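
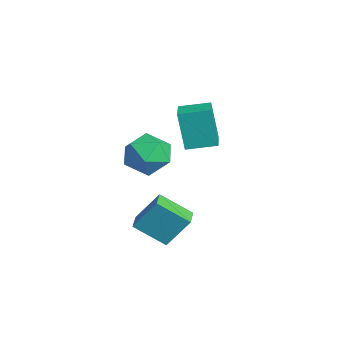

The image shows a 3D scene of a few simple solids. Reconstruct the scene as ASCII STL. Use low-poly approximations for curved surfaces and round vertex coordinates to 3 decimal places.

solid 
facet normal -0.938 0.342 -0.057
outer loop
vertex 1.433 -2.262 -1.792
vertex 1.991 -0.905 -2.834
vertex 1.156 -3.266 -3.247
endloop
endfacet
facet normal -0.310 -0.754 0.579
outer loop
vertex 2.169 -3.635 -3.186
vertex 1.433 -2.262 -1.792
vertex 1.156 -3.266 -3.247
endloop
endfacet
facet normal -0.938 0.342 -0.056
outer loop
vertex 1.156 -3.266 -3.247
vertex 1.991 -0.905 -2.834
vertex 1.713 -1.909 -4.29
endloop
endfacet
facet normal -0.155 -0.561 -0.813
outer loop
vertex 1.713 -1.909 -4.29
vertex 2.169 -3.635 -3.186
vertex 1.156 -3.266 -3.247
endloop
endfacet
facet normal 0.155 0.561 0.813
outer loop
vertex 1.433 -2.262 -1.792
vertex 3.004 -1.274 -2.773
vertex 1.991 -0.905 -2.834
endloop
endfacet
facet normal -0.310 -0.754 0.579
outer loop
vertex 2.447 -2.631 -1.73
vertex 1.433 -2.262 -1.792
vertex 2.169 -3.635 -3.186
endloop
endfacet
facet normal 0.155 0.561 0.813
outer loop
vertex 2.447 -2.631 -1.73
vertex 3.004 -1.274 -2.773
vertex 1.433 -2.262 -1.792
endloop
endfacet
facet normal 0.310 0.754 -0.579
outer loop
vertex 1.991 -0.905 -2.834
vertex 3.004 -1.274 -2.773
vertex 1.713 -1.909 -4.29
endloop
endfacet
facet normal -0.154 -0.561 -0.813
outer loop
vertex 2.727 -2.278 -4.228
vertex 2.169 -3.635 -3.186
vertex 1.713 -1.909 -4.29
endloop
endfacet
facet normal 0.310 0.754 -0.579
outer loop
vertex 1.713 -1.909 -4.29
vertex 3.004 -1.274 -2.773
vertex 2.727 -2.278 -4.228
endloop
endfacet
facet normal 0.938 -0.342 0.057
outer loop
vertex 2.727 -2.278 -4.228
vertex 2.447 -2.631 -1.73
vertex 2.169 -3.635 -3.186
endloop
endfacet
facet normal 0.938 -0.341 0.057
outer loop
vertex 3.004 -1.274 -2.773
vertex 2.447 -2.631 -1.73
vertex 2.727 -2.278 -4.228
endloop
endfacet
facet normal -0.729 0.562 0.390
outer loop
vertex 0.596 -1.559 0.786
vertex -0.245 -2.285 0.259
vertex 0.164 -2.539 1.391
endloop
endfacet
facet normal -0.152 0.567 0.810
outer loop
vertex 0.596 -1.559 0.786
vertex 0.164 -2.539 1.391
vertex 1.364 -2.272 1.43
endloop
endfacet
facet normal 0.397 0.813 0.427
outer loop
vertex 0.596 -1.559 0.786
vertex 1.364 -2.272 1.43
vertex 1.697 -1.853 0.323
endloop
endfacet
facet normal 0.160 0.960 -0.230
outer loop
vertex 0.596 -1.559 0.786
vertex 1.697 -1.853 0.323
vertex 0.702 -1.861 -0.401
endloop
endfacet
facet normal -0.537 0.805 -0.253
outer loop
vertex 0.596 -1.559 0.786
vertex 0.702 -1.861 -0.401
vertex -0.245 -2.285 0.259
endloop
endfacet
facet normal -0.008 -0.107 0.994
outer loop
vertex 1.364 -2.272 1.43
vertex 0.164 -2.539 1.391
vertex 0.998 -3.439 1.301
endloop
endfacet
facet normal -0.942 -0.115 0.315
outer loop
vertex 0.164 -2.539 1.391
vertex -0.245 -2.285 0.259
vertex 0.003 -3.447 0.577
endloop
endfacet
facet normal -0.630 0.278 -0.725
outer loop
vertex -0.245 -2.285 0.259
vertex 0.702 -1.861 -0.401
vertex 0.336 -3.028 -0.53
endloop
endfacet
facet normal 0.497 0.529 -0.688
outer loop
vertex 0.702 -1.861 -0.401
vertex 1.697 -1.853 0.323
vertex 1.536 -2.761 -0.491
endloop
endfacet
facet normal 0.880 0.290 0.375
outer loop
vertex 1.697 -1.853 0.323
vertex 1.364 -2.272 1.43
vertex 1.945 -3.015 0.641
endloop
endfacet
facet normal -0.160 -0.960 0.230
outer loop
vertex 1.104 -3.741 0.114
vertex 0.998 -3.439 1.301
vertex 0.003 -3.447 0.577
endloop
endfacet
facet normal -0.397 -0.813 -0.427
outer loop
vertex 1.104 -3.741 0.114
vertex 0.003 -3.447 0.577
vertex 0.336 -3.028 -0.53
endloop
endfacet
facet normal 0.152 -0.567 -0.810
outer loop
vertex 1.104 -3.741 0.114
vertex 0.336 -3.028 -0.53
vertex 1.536 -2.761 -0.491
endloop
endfacet
facet normal 0.729 -0.562 -0.390
outer loop
vertex 1.104 -3.741 0.114
vertex 1.536 -2.761 -0.491
vertex 1.945 -3.015 0.641
endloop
endfacet
facet normal 0.537 -0.805 0.253
outer loop
vertex 1.104 -3.741 0.114
vertex 1.945 -3.015 0.641
vertex 0.998 -3.439 1.301
endloop
endfacet
facet normal -0.497 -0.529 0.688
outer loop
vertex 0.003 -3.447 0.577
vertex 0.998 -3.439 1.301
vertex 0.164 -2.539 1.391
endloop
endfacet
facet normal -0.880 -0.290 -0.375
outer loop
vertex 0.336 -3.028 -0.53
vertex 0.003 -3.447 0.577
vertex -0.245 -2.285 0.259
endloop
endfacet
facet normal 0.008 0.107 -0.994
outer loop
vertex 1.536 -2.761 -0.491
vertex 0.336 -3.028 -0.53
vertex 0.702 -1.861 -0.401
endloop
endfacet
facet normal 0.942 0.115 -0.315
outer loop
vertex 1.945 -3.015 0.641
vertex 1.536 -2.761 -0.491
vertex 1.697 -1.853 0.323
endloop
endfacet
facet normal 0.630 -0.278 0.725
outer loop
vertex 0.998 -3.439 1.301
vertex 1.945 -3.015 0.641
vertex 1.364 -2.272 1.43
endloop
endfacet
facet normal -0.949 0.264 -0.170
outer loop
vertex -4.46 0.04 0.424
vertex -4.096 1.515 0.681
vertex -4.015 0.294 -1.664
endloop
endfacet
facet normal -0.236 -0.957 -0.167
outer loop
vertex -2.544 -0.115 -1.401
vertex -4.46 0.04 0.424
vertex -4.015 0.294 -1.664
endloop
endfacet
facet normal -0.950 0.263 -0.170
outer loop
vertex -4.015 0.294 -1.664
vertex -4.096 1.515 0.681
vertex -3.652 1.769 -1.408
endloop
endfacet
facet normal 0.206 0.118 -0.971
outer loop
vertex -3.652 1.769 -1.408
vertex -2.544 -0.115 -1.401
vertex -4.015 0.294 -1.664
endloop
endfacet
facet normal -0.207 -0.118 0.971
outer loop
vertex -4.46 0.04 0.424
vertex -2.625 1.106 0.944
vertex -4.096 1.515 0.681
endloop
endfacet
facet normal -0.236 -0.957 -0.167
outer loop
vertex -2.988 -0.369 0.688
vertex -4.46 0.04 0.424
vertex -2.544 -0.115 -1.401
endloop
endfacet
facet normal -0.207 -0.118 0.971
outer loop
vertex -2.988 -0.369 0.688
vertex -2.625 1.106 0.944
vertex -4.46 0.04 0.424
endloop
endfacet
facet normal 0.236 0.957 0.167
outer loop
vertex -4.096 1.515 0.681
vertex -2.625 1.106 0.944
vertex -3.652 1.769 -1.408
endloop
endfacet
facet normal 0.207 0.118 -0.971
outer loop
vertex -2.18 1.36 -1.144
vertex -2.544 -0.115 -1.401
vertex -3.652 1.769 -1.408
endloop
endfacet
facet normal 0.236 0.957 0.167
outer loop
vertex -3.652 1.769 -1.408
vertex -2.625 1.106 0.944
vertex -2.18 1.36 -1.144
endloop
endfacet
facet normal 0.950 -0.264 0.170
outer loop
vertex -2.18 1.36 -1.144
vertex -2.988 -0.369 0.688
vertex -2.544 -0.115 -1.401
endloop
endfacet
facet normal 0.950 -0.263 0.170
outer loop
vertex -2.625 1.106 0.944
vertex -2.988 -0.369 0.688
vertex -2.18 1.36 -1.144
endloop
endfacet

endsolid


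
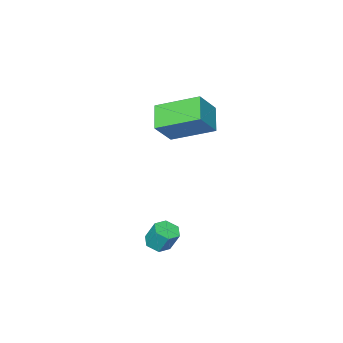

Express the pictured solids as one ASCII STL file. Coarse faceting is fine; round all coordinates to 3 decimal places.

solid 
facet normal 0.094 -0.450 -0.888
outer loop
vertex 1.945 -1.431 -1.317
vertex 1.388 -1.427 -1.378
vertex 1.693 -0.996 -1.564
endloop
endfacet
facet normal 0.888 0.442 -0.128
outer loop
vertex 1.945 -1.431 -1.317
vertex 1.693 -0.996 -1.564
vertex 1.849 -0.977 -0.42
endloop
endfacet
facet normal 0.888 0.442 -0.128
outer loop
vertex 1.849 -0.977 -0.42
vertex 1.693 -0.996 -1.564
vertex 1.597 -0.542 -0.667
endloop
endfacet
facet normal -0.096 0.449 0.888
outer loop
vertex 1.849 -0.977 -0.42
vertex 1.597 -0.542 -0.667
vertex 1.292 -0.973 -0.482
endloop
endfacet
facet normal 0.096 -0.451 -0.888
outer loop
vertex 1.693 -0.996 -1.564
vertex 1.388 -1.427 -1.378
vertex 1.137 -0.992 -1.626
endloop
endfacet
facet normal 0.056 0.893 -0.446
outer loop
vertex 1.693 -0.996 -1.564
vertex 1.137 -0.992 -1.626
vertex 1.597 -0.542 -0.667
endloop
endfacet
facet normal 0.056 0.893 -0.446
outer loop
vertex 1.597 -0.542 -0.667
vertex 1.137 -0.992 -1.626
vertex 1.041 -0.538 -0.729
endloop
endfacet
facet normal -0.096 0.449 0.888
outer loop
vertex 1.597 -0.542 -0.667
vertex 1.041 -0.538 -0.729
vertex 1.292 -0.973 -0.482
endloop
endfacet
facet normal 0.096 -0.451 -0.887
outer loop
vertex 1.137 -0.992 -1.626
vertex 1.388 -1.427 -1.378
vertex 0.831 -1.423 -1.44
endloop
endfacet
facet normal -0.832 0.453 -0.319
outer loop
vertex 1.137 -0.992 -1.626
vertex 0.831 -1.423 -1.44
vertex 1.041 -0.538 -0.729
endloop
endfacet
facet normal -0.832 0.453 -0.319
outer loop
vertex 1.041 -0.538 -0.729
vertex 0.831 -1.423 -1.44
vertex 0.735 -0.969 -0.543
endloop
endfacet
facet normal -0.094 0.450 0.888
outer loop
vertex 1.041 -0.538 -0.729
vertex 0.735 -0.969 -0.543
vertex 1.292 -0.973 -0.482
endloop
endfacet
facet normal 0.096 -0.449 -0.888
outer loop
vertex 0.831 -1.423 -1.44
vertex 1.388 -1.427 -1.378
vertex 1.083 -1.858 -1.193
endloop
endfacet
facet normal -0.888 -0.442 0.128
outer loop
vertex 0.831 -1.423 -1.44
vertex 1.083 -1.858 -1.193
vertex 0.735 -0.969 -0.543
endloop
endfacet
facet normal -0.888 -0.442 0.128
outer loop
vertex 0.735 -0.969 -0.543
vertex 1.083 -1.858 -1.193
vertex 0.987 -1.404 -0.296
endloop
endfacet
facet normal -0.094 0.450 0.888
outer loop
vertex 0.735 -0.969 -0.543
vertex 0.987 -1.404 -0.296
vertex 1.292 -0.973 -0.482
endloop
endfacet
facet normal 0.096 -0.449 -0.888
outer loop
vertex 1.083 -1.858 -1.193
vertex 1.388 -1.427 -1.378
vertex 1.639 -1.862 -1.131
endloop
endfacet
facet normal -0.056 -0.893 0.446
outer loop
vertex 1.083 -1.858 -1.193
vertex 1.639 -1.862 -1.131
vertex 0.987 -1.404 -0.296
endloop
endfacet
facet normal -0.056 -0.893 0.446
outer loop
vertex 0.987 -1.404 -0.296
vertex 1.639 -1.862 -1.131
vertex 1.543 -1.408 -0.234
endloop
endfacet
facet normal -0.096 0.451 0.888
outer loop
vertex 0.987 -1.404 -0.296
vertex 1.543 -1.408 -0.234
vertex 1.292 -0.973 -0.482
endloop
endfacet
facet normal 0.094 -0.450 -0.888
outer loop
vertex 1.639 -1.862 -1.131
vertex 1.388 -1.427 -1.378
vertex 1.945 -1.431 -1.317
endloop
endfacet
facet normal 0.832 -0.453 0.319
outer loop
vertex 1.639 -1.862 -1.131
vertex 1.945 -1.431 -1.317
vertex 1.543 -1.408 -0.234
endloop
endfacet
facet normal 0.832 -0.453 0.319
outer loop
vertex 1.543 -1.408 -0.234
vertex 1.945 -1.431 -1.317
vertex 1.849 -0.977 -0.42
endloop
endfacet
facet normal -0.096 0.451 0.887
outer loop
vertex 1.543 -1.408 -0.234
vertex 1.849 -0.977 -0.42
vertex 1.292 -0.973 -0.482
endloop
endfacet
facet normal -0.539 -0.627 0.563
outer loop
vertex -1.044 -4.437 4.101
vertex -2.042 -2.886 4.873
vertex -1.967 -4.537 3.107
endloop
endfacet
facet normal 0.500 -0.775 -0.386
outer loop
vertex -1.278 -3.734 2.387
vertex -1.044 -4.437 4.101
vertex -1.967 -4.537 3.107
endloop
endfacet
facet normal -0.539 -0.627 0.563
outer loop
vertex -1.967 -4.537 3.107
vertex -2.042 -2.886 4.873
vertex -2.966 -2.985 3.879
endloop
endfacet
facet normal -0.679 -0.073 -0.731
outer loop
vertex -2.966 -2.985 3.879
vertex -1.278 -3.734 2.387
vertex -1.967 -4.537 3.107
endloop
endfacet
facet normal 0.679 0.073 0.731
outer loop
vertex -1.044 -4.437 4.101
vertex -1.353 -2.083 4.153
vertex -2.042 -2.886 4.873
endloop
endfacet
facet normal 0.499 -0.776 -0.386
outer loop
vertex -0.354 -3.635 3.381
vertex -1.044 -4.437 4.101
vertex -1.278 -3.734 2.387
endloop
endfacet
facet normal 0.678 0.073 0.731
outer loop
vertex -0.354 -3.635 3.381
vertex -1.353 -2.083 4.153
vertex -1.044 -4.437 4.101
endloop
endfacet
facet normal -0.499 0.775 0.387
outer loop
vertex -2.042 -2.886 4.873
vertex -1.353 -2.083 4.153
vertex -2.966 -2.985 3.879
endloop
endfacet
facet normal -0.678 -0.073 -0.731
outer loop
vertex -2.276 -2.183 3.159
vertex -1.278 -3.734 2.387
vertex -2.966 -2.985 3.879
endloop
endfacet
facet normal -0.499 0.776 0.386
outer loop
vertex -2.966 -2.985 3.879
vertex -1.353 -2.083 4.153
vertex -2.276 -2.183 3.159
endloop
endfacet
facet normal 0.539 0.627 -0.563
outer loop
vertex -2.276 -2.183 3.159
vertex -0.354 -3.635 3.381
vertex -1.278 -3.734 2.387
endloop
endfacet
facet normal 0.539 0.627 -0.563
outer loop
vertex -1.353 -2.083 4.153
vertex -0.354 -3.635 3.381
vertex -2.276 -2.183 3.159
endloop
endfacet

endsolid


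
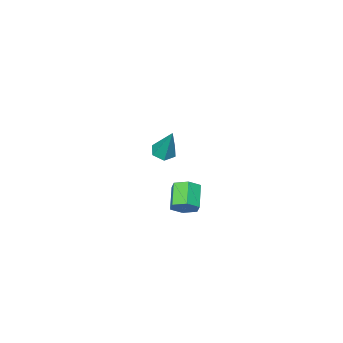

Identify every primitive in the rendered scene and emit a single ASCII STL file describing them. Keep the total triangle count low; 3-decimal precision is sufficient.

solid 
facet normal -0.067 -0.395 -0.916
outer loop
vertex 0.56 -2.557 3.062
vertex -0.064 -2.472 3.071
vertex 0.312 -2.019 2.848
endloop
endfacet
facet normal 0.900 0.433 0.044
outer loop
vertex 0.56 -2.557 3.062
vertex 0.312 -2.019 2.848
vertex 0.064 -1.708 4.849
endloop
endfacet
facet normal -0.067 -0.395 -0.916
outer loop
vertex 0.312 -2.019 2.848
vertex -0.064 -2.472 3.071
vertex -0.312 -1.934 2.857
endloop
endfacet
facet normal 0.132 0.982 -0.136
outer loop
vertex 0.312 -2.019 2.848
vertex -0.312 -1.934 2.857
vertex 0.064 -1.708 4.849
endloop
endfacet
facet normal -0.066 -0.395 -0.916
outer loop
vertex -0.312 -1.934 2.857
vertex -0.064 -2.472 3.071
vertex -0.689 -2.388 3.08
endloop
endfacet
facet normal -0.751 0.657 0.067
outer loop
vertex -0.312 -1.934 2.857
vertex -0.689 -2.388 3.08
vertex 0.064 -1.708 4.849
endloop
endfacet
facet normal -0.066 -0.393 -0.917
outer loop
vertex -0.689 -2.388 3.08
vertex -0.064 -2.472 3.071
vertex -0.441 -2.926 3.293
endloop
endfacet
facet normal -0.864 -0.219 0.452
outer loop
vertex -0.689 -2.388 3.08
vertex -0.441 -2.926 3.293
vertex 0.064 -1.708 4.849
endloop
endfacet
facet normal -0.067 -0.393 -0.917
outer loop
vertex -0.441 -2.926 3.293
vertex -0.064 -2.472 3.071
vertex 0.183 -3.011 3.284
endloop
endfacet
facet normal -0.096 -0.769 0.633
outer loop
vertex -0.441 -2.926 3.293
vertex 0.183 -3.011 3.284
vertex 0.064 -1.708 4.849
endloop
endfacet
facet normal -0.067 -0.393 -0.917
outer loop
vertex 0.183 -3.011 3.284
vertex -0.064 -2.472 3.071
vertex 0.56 -2.557 3.062
endloop
endfacet
facet normal 0.787 -0.444 0.429
outer loop
vertex 0.183 -3.011 3.284
vertex 0.56 -2.557 3.062
vertex 0.064 -1.708 4.849
endloop
endfacet
facet normal 0.624 0.613 -0.485
outer loop
vertex -1.292 -3.247 -2.056
vertex -1.877 -2.993 -2.487
vertex -1.707 -2.641 -1.824
endloop
endfacet
facet normal 0.567 0.074 0.821
outer loop
vertex -1.292 -3.247 -2.056
vertex -1.707 -2.641 -1.824
vertex -2.157 -4.1 -1.382
endloop
endfacet
facet normal 0.567 0.073 0.820
outer loop
vertex -2.157 -4.1 -1.382
vertex -1.707 -2.641 -1.824
vertex -2.572 -3.495 -1.149
endloop
endfacet
facet normal -0.622 -0.614 0.486
outer loop
vertex -2.157 -4.1 -1.382
vertex -2.572 -3.495 -1.149
vertex -2.743 -3.847 -1.813
endloop
endfacet
facet normal 0.622 0.614 -0.486
outer loop
vertex -1.707 -2.641 -1.824
vertex -1.877 -2.993 -2.487
vertex -2.293 -2.388 -2.255
endloop
endfacet
facet normal -0.184 0.718 0.672
outer loop
vertex -1.707 -2.641 -1.824
vertex -2.293 -2.388 -2.255
vertex -2.572 -3.495 -1.149
endloop
endfacet
facet normal -0.184 0.718 0.672
outer loop
vertex -2.572 -3.495 -1.149
vertex -2.293 -2.388 -2.255
vertex -3.158 -3.242 -1.58
endloop
endfacet
facet normal -0.622 -0.614 0.486
outer loop
vertex -2.572 -3.495 -1.149
vertex -3.158 -3.242 -1.58
vertex -2.743 -3.847 -1.813
endloop
endfacet
facet normal 0.622 0.614 -0.486
outer loop
vertex -2.293 -2.388 -2.255
vertex -1.877 -2.993 -2.487
vertex -2.463 -2.74 -2.918
endloop
endfacet
facet normal -0.751 0.643 -0.149
outer loop
vertex -2.293 -2.388 -2.255
vertex -2.463 -2.74 -2.918
vertex -3.158 -3.242 -1.58
endloop
endfacet
facet normal -0.751 0.644 -0.148
outer loop
vertex -3.158 -3.242 -1.58
vertex -2.463 -2.74 -2.918
vertex -3.328 -3.593 -2.244
endloop
endfacet
facet normal -0.623 -0.614 0.484
outer loop
vertex -3.158 -3.242 -1.58
vertex -3.328 -3.593 -2.244
vertex -2.743 -3.847 -1.813
endloop
endfacet
facet normal 0.622 0.614 -0.486
outer loop
vertex -2.463 -2.74 -2.918
vertex -1.877 -2.993 -2.487
vertex -2.048 -3.345 -3.151
endloop
endfacet
facet normal -0.567 -0.073 -0.820
outer loop
vertex -2.463 -2.74 -2.918
vertex -2.048 -3.345 -3.151
vertex -3.328 -3.593 -2.244
endloop
endfacet
facet normal -0.567 -0.074 -0.820
outer loop
vertex -3.328 -3.593 -2.244
vertex -2.048 -3.345 -3.151
vertex -2.913 -4.199 -2.476
endloop
endfacet
facet normal -0.624 -0.613 0.485
outer loop
vertex -3.328 -3.593 -2.244
vertex -2.913 -4.199 -2.476
vertex -2.743 -3.847 -1.813
endloop
endfacet
facet normal 0.622 0.614 -0.486
outer loop
vertex -2.048 -3.345 -3.151
vertex -1.877 -2.993 -2.487
vertex -1.462 -3.598 -2.72
endloop
endfacet
facet normal 0.184 -0.718 -0.672
outer loop
vertex -2.048 -3.345 -3.151
vertex -1.462 -3.598 -2.72
vertex -2.913 -4.199 -2.476
endloop
endfacet
facet normal 0.184 -0.718 -0.672
outer loop
vertex -2.913 -4.199 -2.476
vertex -1.462 -3.598 -2.72
vertex -2.327 -4.452 -2.045
endloop
endfacet
facet normal -0.622 -0.614 0.486
outer loop
vertex -2.913 -4.199 -2.476
vertex -2.327 -4.452 -2.045
vertex -2.743 -3.847 -1.813
endloop
endfacet
facet normal 0.623 0.614 -0.484
outer loop
vertex -1.462 -3.598 -2.72
vertex -1.877 -2.993 -2.487
vertex -1.292 -3.247 -2.056
endloop
endfacet
facet normal 0.751 -0.644 0.148
outer loop
vertex -1.462 -3.598 -2.72
vertex -1.292 -3.247 -2.056
vertex -2.327 -4.452 -2.045
endloop
endfacet
facet normal 0.751 -0.643 0.149
outer loop
vertex -2.327 -4.452 -2.045
vertex -1.292 -3.247 -2.056
vertex -2.157 -4.1 -1.382
endloop
endfacet
facet normal -0.622 -0.614 0.486
outer loop
vertex -2.327 -4.452 -2.045
vertex -2.157 -4.1 -1.382
vertex -2.743 -3.847 -1.813
endloop
endfacet

endsolid


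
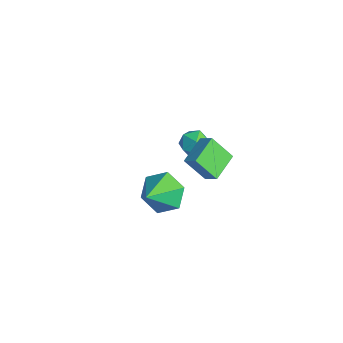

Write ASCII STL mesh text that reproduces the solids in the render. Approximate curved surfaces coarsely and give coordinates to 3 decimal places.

solid 
facet normal -0.461 0.665 -0.588
outer loop
vertex 3.696 -2.62 3.855
vertex 3.186 -3.432 3.337
vertex 2.729 -2.973 4.214
endloop
endfacet
facet normal 0.248 0.269 0.931
outer loop
vertex 3.696 -2.62 3.855
vertex 2.729 -2.973 4.214
vertex 3.974 -4.568 4.343
endloop
endfacet
facet normal -0.461 0.665 -0.588
outer loop
vertex 2.729 -2.973 4.214
vertex 3.186 -3.432 3.337
vertex 2.219 -3.785 3.696
endloop
endfacet
facet normal -0.437 -0.272 0.857
outer loop
vertex 2.729 -2.973 4.214
vertex 2.219 -3.785 3.696
vertex 3.974 -4.568 4.343
endloop
endfacet
facet normal -0.461 0.665 -0.588
outer loop
vertex 2.219 -3.785 3.696
vertex 3.186 -3.432 3.337
vertex 2.676 -4.244 2.819
endloop
endfacet
facet normal -0.462 -0.862 0.210
outer loop
vertex 2.219 -3.785 3.696
vertex 2.676 -4.244 2.819
vertex 3.974 -4.568 4.343
endloop
endfacet
facet normal -0.461 0.665 -0.588
outer loop
vertex 2.676 -4.244 2.819
vertex 3.186 -3.432 3.337
vertex 3.642 -3.891 2.46
endloop
endfacet
facet normal 0.198 -0.911 -0.362
outer loop
vertex 2.676 -4.244 2.819
vertex 3.642 -3.891 2.46
vertex 3.974 -4.568 4.343
endloop
endfacet
facet normal -0.461 0.665 -0.588
outer loop
vertex 3.642 -3.891 2.46
vertex 3.186 -3.432 3.337
vertex 4.152 -3.079 2.978
endloop
endfacet
facet normal 0.883 -0.370 -0.289
outer loop
vertex 3.642 -3.891 2.46
vertex 4.152 -3.079 2.978
vertex 3.974 -4.568 4.343
endloop
endfacet
facet normal -0.461 0.665 -0.588
outer loop
vertex 4.152 -3.079 2.978
vertex 3.186 -3.432 3.337
vertex 3.696 -2.62 3.855
endloop
endfacet
facet normal 0.908 0.219 0.357
outer loop
vertex 4.152 -3.079 2.978
vertex 3.696 -2.62 3.855
vertex 3.974 -4.568 4.343
endloop
endfacet
facet normal -0.547 0.800 0.248
outer loop
vertex -0.237 0.639 2.189
vertex 0.384 1.433 0.999
vertex -0.886 0.358 1.664
endloop
endfacet
facet normal -0.397 -0.509 0.764
outer loop
vertex -0.044 -0.873 1.281
vertex -0.237 0.639 2.189
vertex -0.886 0.358 1.664
endloop
endfacet
facet normal -0.546 0.800 0.249
outer loop
vertex -0.886 0.358 1.664
vertex 0.384 1.433 0.999
vertex -0.265 1.153 0.474
endloop
endfacet
facet normal -0.737 -0.318 -0.597
outer loop
vertex -0.265 1.153 0.474
vertex -0.044 -0.873 1.281
vertex -0.886 0.358 1.664
endloop
endfacet
facet normal 0.737 0.318 0.597
outer loop
vertex -0.237 0.639 2.189
vertex 1.226 0.202 0.616
vertex 0.384 1.433 0.999
endloop
endfacet
facet normal -0.398 -0.509 0.763
outer loop
vertex 0.605 -0.593 1.806
vertex -0.237 0.639 2.189
vertex -0.044 -0.873 1.281
endloop
endfacet
facet normal 0.737 0.318 0.597
outer loop
vertex 0.605 -0.593 1.806
vertex 1.226 0.202 0.616
vertex -0.237 0.639 2.189
endloop
endfacet
facet normal 0.398 0.509 -0.763
outer loop
vertex 0.384 1.433 0.999
vertex 1.226 0.202 0.616
vertex -0.265 1.153 0.474
endloop
endfacet
facet normal -0.737 -0.318 -0.597
outer loop
vertex 0.577 -0.079 0.091
vertex -0.044 -0.873 1.281
vertex -0.265 1.153 0.474
endloop
endfacet
facet normal 0.397 0.509 -0.764
outer loop
vertex -0.265 1.153 0.474
vertex 1.226 0.202 0.616
vertex 0.577 -0.079 0.091
endloop
endfacet
facet normal 0.546 -0.800 -0.249
outer loop
vertex 0.577 -0.079 0.091
vertex 0.605 -0.593 1.806
vertex -0.044 -0.873 1.281
endloop
endfacet
facet normal 0.547 -0.799 -0.248
outer loop
vertex 1.226 0.202 0.616
vertex 0.605 -0.593 1.806
vertex 0.577 -0.079 0.091
endloop
endfacet
facet normal -0.823 -0.496 0.276
outer loop
vertex -3.509 1.037 -0.637
vertex -3.214 0.341 -1.006
vertex -3.037 0.497 -0.199
endloop
endfacet
facet normal -0.667 0.020 0.744
outer loop
vertex -3.509 1.037 -0.637
vertex -3.037 0.497 -0.199
vertex -2.917 1.325 -0.114
endloop
endfacet
facet normal -0.659 0.642 0.392
outer loop
vertex -3.509 1.037 -0.637
vertex -2.917 1.325 -0.114
vertex -3.02 1.681 -0.869
endloop
endfacet
facet normal -0.809 0.509 -0.292
outer loop
vertex -3.509 1.037 -0.637
vertex -3.02 1.681 -0.869
vertex -3.204 1.073 -1.42
endloop
endfacet
facet normal -0.911 -0.193 -0.364
outer loop
vertex -3.509 1.037 -0.637
vertex -3.204 1.073 -1.42
vertex -3.214 0.341 -1.006
endloop
endfacet
facet normal -0.010 -0.101 0.995
outer loop
vertex -2.917 1.325 -0.114
vertex -3.037 0.497 -0.199
vertex -2.256 0.807 -0.16
endloop
endfacet
facet normal -0.262 -0.935 0.238
outer loop
vertex -3.037 0.497 -0.199
vertex -3.214 0.341 -1.006
vertex -2.44 0.199 -0.711
endloop
endfacet
facet normal -0.405 -0.446 -0.798
outer loop
vertex -3.214 0.341 -1.006
vertex -3.204 1.073 -1.42
vertex -2.543 0.555 -1.466
endloop
endfacet
facet normal -0.240 0.691 -0.682
outer loop
vertex -3.204 1.073 -1.42
vertex -3.02 1.681 -0.869
vertex -2.423 1.383 -1.381
endloop
endfacet
facet normal 0.004 0.905 0.426
outer loop
vertex -3.02 1.681 -0.869
vertex -2.917 1.325 -0.114
vertex -2.246 1.539 -0.574
endloop
endfacet
facet normal 0.809 -0.509 0.292
outer loop
vertex -1.951 0.843 -0.943
vertex -2.256 0.807 -0.16
vertex -2.44 0.199 -0.711
endloop
endfacet
facet normal 0.659 -0.642 -0.392
outer loop
vertex -1.951 0.843 -0.943
vertex -2.44 0.199 -0.711
vertex -2.543 0.555 -1.466
endloop
endfacet
facet normal 0.667 -0.020 -0.744
outer loop
vertex -1.951 0.843 -0.943
vertex -2.543 0.555 -1.466
vertex -2.423 1.383 -1.381
endloop
endfacet
facet normal 0.823 0.496 -0.276
outer loop
vertex -1.951 0.843 -0.943
vertex -2.423 1.383 -1.381
vertex -2.246 1.539 -0.574
endloop
endfacet
facet normal 0.911 0.193 0.364
outer loop
vertex -1.951 0.843 -0.943
vertex -2.246 1.539 -0.574
vertex -2.256 0.807 -0.16
endloop
endfacet
facet normal 0.240 -0.691 0.682
outer loop
vertex -2.44 0.199 -0.711
vertex -2.256 0.807 -0.16
vertex -3.037 0.497 -0.199
endloop
endfacet
facet normal -0.004 -0.905 -0.426
outer loop
vertex -2.543 0.555 -1.466
vertex -2.44 0.199 -0.711
vertex -3.214 0.341 -1.006
endloop
endfacet
facet normal 0.010 0.101 -0.995
outer loop
vertex -2.423 1.383 -1.381
vertex -2.543 0.555 -1.466
vertex -3.204 1.073 -1.42
endloop
endfacet
facet normal 0.262 0.935 -0.238
outer loop
vertex -2.246 1.539 -0.574
vertex -2.423 1.383 -1.381
vertex -3.02 1.681 -0.869
endloop
endfacet
facet normal 0.405 0.446 0.798
outer loop
vertex -2.256 0.807 -0.16
vertex -2.246 1.539 -0.574
vertex -2.917 1.325 -0.114
endloop
endfacet

endsolid


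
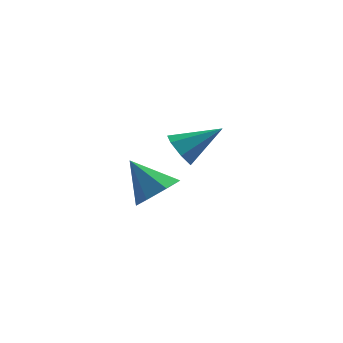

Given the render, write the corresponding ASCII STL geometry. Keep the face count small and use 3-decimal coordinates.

solid 
facet normal -0.812 -0.233 -0.536
outer loop
vertex 3.306 2.151 -0.479
vertex 2.906 2.071 0.162
vertex 3.005 2.695 -0.26
endloop
endfacet
facet normal 0.640 0.564 -0.521
outer loop
vertex 3.306 2.151 -0.479
vertex 3.005 2.695 -0.26
vertex 4.294 2.469 1.078
endloop
endfacet
facet normal -0.811 -0.234 -0.536
outer loop
vertex 3.005 2.695 -0.26
vertex 2.906 2.071 0.162
vertex 2.629 2.769 0.277
endloop
endfacet
facet normal 0.181 0.983 -0.009
outer loop
vertex 3.005 2.695 -0.26
vertex 2.629 2.769 0.277
vertex 4.294 2.469 1.078
endloop
endfacet
facet normal -0.811 -0.234 -0.536
outer loop
vertex 2.629 2.769 0.277
vertex 2.906 2.071 0.162
vertex 2.462 2.317 0.727
endloop
endfacet
facet normal -0.187 0.727 0.661
outer loop
vertex 2.629 2.769 0.277
vertex 2.462 2.317 0.727
vertex 4.294 2.469 1.078
endloop
endfacet
facet normal -0.811 -0.234 -0.536
outer loop
vertex 2.462 2.317 0.727
vertex 2.906 2.071 0.162
vertex 2.629 1.68 0.752
endloop
endfacet
facet normal -0.187 -0.011 0.982
outer loop
vertex 2.462 2.317 0.727
vertex 2.629 1.68 0.752
vertex 4.294 2.469 1.078
endloop
endfacet
facet normal -0.811 -0.234 -0.536
outer loop
vertex 2.629 1.68 0.752
vertex 2.906 2.071 0.162
vertex 3.005 1.337 0.332
endloop
endfacet
facet normal 0.181 -0.676 0.714
outer loop
vertex 2.629 1.68 0.752
vertex 3.005 1.337 0.332
vertex 4.294 2.469 1.078
endloop
endfacet
facet normal -0.812 -0.233 -0.535
outer loop
vertex 3.005 1.337 0.332
vertex 2.906 2.071 0.162
vertex 3.306 1.546 -0.216
endloop
endfacet
facet normal 0.639 -0.767 0.059
outer loop
vertex 3.005 1.337 0.332
vertex 3.306 1.546 -0.216
vertex 4.294 2.469 1.078
endloop
endfacet
facet normal -0.812 -0.233 -0.536
outer loop
vertex 3.306 1.546 -0.216
vertex 2.906 2.071 0.162
vertex 3.306 2.151 -0.479
endloop
endfacet
facet normal 0.844 -0.214 -0.492
outer loop
vertex 3.306 1.546 -0.216
vertex 3.306 2.151 -0.479
vertex 4.294 2.469 1.078
endloop
endfacet
facet normal 0.616 -0.342 -0.710
outer loop
vertex 3.101 -1.151 0.531
vertex 2.57 -1.827 0.396
vertex 2.562 -1.046 0.013
endloop
endfacet
facet normal 0.022 0.984 0.177
outer loop
vertex 3.101 -1.151 0.531
vertex 2.562 -1.046 0.013
vertex 1.61 -1.293 1.504
endloop
endfacet
facet normal 0.615 -0.342 -0.710
outer loop
vertex 2.562 -1.046 0.013
vertex 2.57 -1.827 0.396
vertex 2.029 -1.529 -0.216
endloop
endfacet
facet normal -0.589 0.768 -0.249
outer loop
vertex 2.562 -1.046 0.013
vertex 2.029 -1.529 -0.216
vertex 1.61 -1.293 1.504
endloop
endfacet
facet normal 0.615 -0.342 -0.710
outer loop
vertex 2.029 -1.529 -0.216
vertex 2.57 -1.827 0.396
vertex 1.903 -2.237 0.016
endloop
endfacet
facet normal -0.965 0.091 -0.247
outer loop
vertex 2.029 -1.529 -0.216
vertex 1.903 -2.237 0.016
vertex 1.61 -1.293 1.504
endloop
endfacet
facet normal 0.615 -0.343 -0.710
outer loop
vertex 1.903 -2.237 0.016
vertex 2.57 -1.827 0.396
vertex 2.28 -2.635 0.535
endloop
endfacet
facet normal -0.821 -0.541 0.182
outer loop
vertex 1.903 -2.237 0.016
vertex 2.28 -2.635 0.535
vertex 1.61 -1.293 1.504
endloop
endfacet
facet normal 0.615 -0.343 -0.710
outer loop
vertex 2.28 -2.635 0.535
vertex 2.57 -1.827 0.396
vertex 2.875 -2.426 0.949
endloop
endfacet
facet normal -0.268 -0.648 0.713
outer loop
vertex 2.28 -2.635 0.535
vertex 2.875 -2.426 0.949
vertex 1.61 -1.293 1.504
endloop
endfacet
facet normal 0.616 -0.342 -0.710
outer loop
vertex 2.875 -2.426 0.949
vertex 2.57 -1.827 0.396
vertex 3.24 -1.765 0.947
endloop
endfacet
facet normal 0.280 -0.152 0.948
outer loop
vertex 2.875 -2.426 0.949
vertex 3.24 -1.765 0.947
vertex 1.61 -1.293 1.504
endloop
endfacet
facet normal 0.616 -0.342 -0.710
outer loop
vertex 3.24 -1.765 0.947
vertex 2.57 -1.827 0.396
vertex 3.101 -1.151 0.531
endloop
endfacet
facet normal 0.409 0.574 0.710
outer loop
vertex 3.24 -1.765 0.947
vertex 3.101 -1.151 0.531
vertex 1.61 -1.293 1.504
endloop
endfacet

endsolid


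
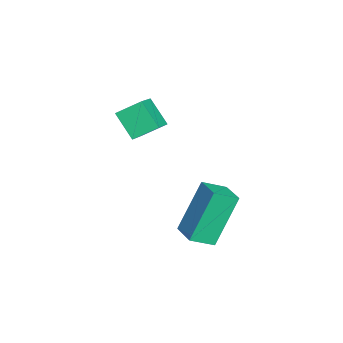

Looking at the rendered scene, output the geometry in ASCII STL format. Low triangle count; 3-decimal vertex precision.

solid 
facet normal -0.842 0.187 -0.507
outer loop
vertex -2.411 -0.968 1.462
vertex -1.752 -0.359 0.592
vertex -2.286 -1.88 0.918
endloop
endfacet
facet normal -0.527 -0.487 0.696
outer loop
vertex -1.108 -2.141 1.628
vertex -2.411 -0.968 1.462
vertex -2.286 -1.88 0.918
endloop
endfacet
facet normal -0.841 0.187 -0.508
outer loop
vertex -2.286 -1.88 0.918
vertex -1.752 -0.359 0.592
vertex -1.626 -1.271 0.048
endloop
endfacet
facet normal 0.117 -0.853 -0.508
outer loop
vertex -1.626 -1.271 0.048
vertex -1.108 -2.141 1.628
vertex -2.286 -1.88 0.918
endloop
endfacet
facet normal -0.117 0.853 0.508
outer loop
vertex -2.411 -0.968 1.462
vertex -0.574 -0.62 1.302
vertex -1.752 -0.359 0.592
endloop
endfacet
facet normal -0.528 -0.488 0.695
outer loop
vertex -1.234 -1.229 2.172
vertex -2.411 -0.968 1.462
vertex -1.108 -2.141 1.628
endloop
endfacet
facet normal -0.117 0.853 0.508
outer loop
vertex -1.234 -1.229 2.172
vertex -0.574 -0.62 1.302
vertex -2.411 -0.968 1.462
endloop
endfacet
facet normal 0.527 0.488 -0.696
outer loop
vertex -1.752 -0.359 0.592
vertex -0.574 -0.62 1.302
vertex -1.626 -1.271 0.048
endloop
endfacet
facet normal 0.117 -0.853 -0.508
outer loop
vertex -0.449 -1.532 0.758
vertex -1.108 -2.141 1.628
vertex -1.626 -1.271 0.048
endloop
endfacet
facet normal 0.528 0.487 -0.696
outer loop
vertex -1.626 -1.271 0.048
vertex -0.574 -0.62 1.302
vertex -0.449 -1.532 0.758
endloop
endfacet
facet normal 0.842 -0.186 0.507
outer loop
vertex -0.449 -1.532 0.758
vertex -1.234 -1.229 2.172
vertex -1.108 -2.141 1.628
endloop
endfacet
facet normal 0.841 -0.187 0.507
outer loop
vertex -0.574 -0.62 1.302
vertex -1.234 -1.229 2.172
vertex -0.449 -1.532 0.758
endloop
endfacet
facet normal -0.348 0.371 0.861
outer loop
vertex 1.599 0.849 0.189
vertex 2.543 1.259 0.394
vertex 1.335 1.691 -0.281
endloop
endfacet
facet normal -0.899 -0.391 -0.195
outer loop
vertex 2.077 0.901 -2.114
vertex 1.599 0.849 0.189
vertex 1.335 1.691 -0.281
endloop
endfacet
facet normal -0.348 0.371 0.861
outer loop
vertex 1.335 1.691 -0.281
vertex 2.543 1.259 0.394
vertex 2.279 2.102 -0.076
endloop
endfacet
facet normal -0.265 0.842 -0.470
outer loop
vertex 2.279 2.102 -0.076
vertex 2.077 0.901 -2.114
vertex 1.335 1.691 -0.281
endloop
endfacet
facet normal 0.264 -0.842 0.470
outer loop
vertex 1.599 0.849 0.189
vertex 3.285 0.469 -1.439
vertex 2.543 1.259 0.394
endloop
endfacet
facet normal -0.900 -0.391 -0.196
outer loop
vertex 2.341 0.058 -1.644
vertex 1.599 0.849 0.189
vertex 2.077 0.901 -2.114
endloop
endfacet
facet normal 0.264 -0.842 0.470
outer loop
vertex 2.341 0.058 -1.644
vertex 3.285 0.469 -1.439
vertex 1.599 0.849 0.189
endloop
endfacet
facet normal 0.899 0.391 0.196
outer loop
vertex 2.543 1.259 0.394
vertex 3.285 0.469 -1.439
vertex 2.279 2.102 -0.076
endloop
endfacet
facet normal -0.264 0.842 -0.470
outer loop
vertex 3.021 1.311 -1.909
vertex 2.077 0.901 -2.114
vertex 2.279 2.102 -0.076
endloop
endfacet
facet normal 0.899 0.391 0.195
outer loop
vertex 2.279 2.102 -0.076
vertex 3.285 0.469 -1.439
vertex 3.021 1.311 -1.909
endloop
endfacet
facet normal 0.348 -0.371 -0.861
outer loop
vertex 3.021 1.311 -1.909
vertex 2.341 0.058 -1.644
vertex 2.077 0.901 -2.114
endloop
endfacet
facet normal 0.349 -0.371 -0.861
outer loop
vertex 3.285 0.469 -1.439
vertex 2.341 0.058 -1.644
vertex 3.021 1.311 -1.909
endloop
endfacet

endsolid


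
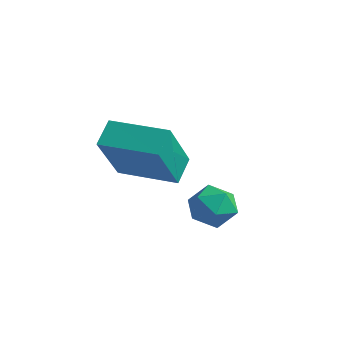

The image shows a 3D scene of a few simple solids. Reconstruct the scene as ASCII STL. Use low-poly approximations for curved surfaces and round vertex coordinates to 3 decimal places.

solid 
facet normal -0.399 0.842 0.363
outer loop
vertex 1.519 0.987 -2.35
vertex 1.651 0.746 -1.645
vertex 2.175 1.152 -2.011
endloop
endfacet
facet normal -0.099 0.957 -0.274
outer loop
vertex 1.519 0.987 -2.35
vertex 2.175 1.152 -2.011
vertex 2.167 0.943 -2.738
endloop
endfacet
facet normal -0.411 0.524 -0.746
outer loop
vertex 1.519 0.987 -2.35
vertex 2.167 0.943 -2.738
vertex 1.639 0.408 -2.823
endloop
endfacet
facet normal -0.905 0.141 -0.402
outer loop
vertex 1.519 0.987 -2.35
vertex 1.639 0.408 -2.823
vertex 1.32 0.286 -2.147
endloop
endfacet
facet normal -0.898 0.337 0.283
outer loop
vertex 1.519 0.987 -2.35
vertex 1.32 0.286 -2.147
vertex 1.651 0.746 -1.645
endloop
endfacet
facet normal 0.590 0.774 -0.229
outer loop
vertex 2.167 0.943 -2.738
vertex 2.175 1.152 -2.011
vertex 2.7 0.674 -2.273
endloop
endfacet
facet normal 0.104 0.589 0.802
outer loop
vertex 2.175 1.152 -2.011
vertex 1.651 0.746 -1.645
vertex 2.381 0.552 -1.597
endloop
endfacet
facet normal -0.703 -0.229 0.673
outer loop
vertex 1.651 0.746 -1.645
vertex 1.32 0.286 -2.147
vertex 1.853 0.017 -1.682
endloop
endfacet
facet normal -0.715 -0.546 -0.436
outer loop
vertex 1.32 0.286 -2.147
vertex 1.639 0.408 -2.823
vertex 1.845 -0.192 -2.409
endloop
endfacet
facet normal 0.085 0.074 -0.994
outer loop
vertex 1.639 0.408 -2.823
vertex 2.167 0.943 -2.738
vertex 2.369 0.214 -2.775
endloop
endfacet
facet normal 0.905 -0.141 0.402
outer loop
vertex 2.501 -0.027 -2.07
vertex 2.7 0.674 -2.273
vertex 2.381 0.552 -1.597
endloop
endfacet
facet normal 0.411 -0.524 0.746
outer loop
vertex 2.501 -0.027 -2.07
vertex 2.381 0.552 -1.597
vertex 1.853 0.017 -1.682
endloop
endfacet
facet normal 0.099 -0.957 0.274
outer loop
vertex 2.501 -0.027 -2.07
vertex 1.853 0.017 -1.682
vertex 1.845 -0.192 -2.409
endloop
endfacet
facet normal 0.399 -0.842 -0.363
outer loop
vertex 2.501 -0.027 -2.07
vertex 1.845 -0.192 -2.409
vertex 2.369 0.214 -2.775
endloop
endfacet
facet normal 0.898 -0.337 -0.283
outer loop
vertex 2.501 -0.027 -2.07
vertex 2.369 0.214 -2.775
vertex 2.7 0.674 -2.273
endloop
endfacet
facet normal 0.715 0.546 0.436
outer loop
vertex 2.381 0.552 -1.597
vertex 2.7 0.674 -2.273
vertex 2.175 1.152 -2.011
endloop
endfacet
facet normal -0.085 -0.074 0.994
outer loop
vertex 1.853 0.017 -1.682
vertex 2.381 0.552 -1.597
vertex 1.651 0.746 -1.645
endloop
endfacet
facet normal -0.590 -0.774 0.229
outer loop
vertex 1.845 -0.192 -2.409
vertex 1.853 0.017 -1.682
vertex 1.32 0.286 -2.147
endloop
endfacet
facet normal -0.104 -0.589 -0.802
outer loop
vertex 2.369 0.214 -2.775
vertex 1.845 -0.192 -2.409
vertex 1.639 0.408 -2.823
endloop
endfacet
facet normal 0.703 0.229 -0.673
outer loop
vertex 2.7 0.674 -2.273
vertex 2.369 0.214 -2.775
vertex 2.167 0.943 -2.738
endloop
endfacet
facet normal -0.966 -0.256 -0.026
outer loop
vertex -1.578 0.448 -0.202
vertex -1.834 1.597 -1.989
vertex -1.364 -0.308 -0.718
endloop
endfacet
facet normal 0.120 -0.536 0.835
outer loop
vertex 0.414 0.163 -0.671
vertex -1.578 0.448 -0.202
vertex -1.364 -0.308 -0.718
endloop
endfacet
facet normal -0.966 -0.256 -0.026
outer loop
vertex -1.364 -0.308 -0.718
vertex -1.834 1.597 -1.989
vertex -1.62 0.841 -2.506
endloop
endfacet
facet normal 0.228 -0.804 -0.549
outer loop
vertex -1.62 0.841 -2.506
vertex 0.414 0.163 -0.671
vertex -1.364 -0.308 -0.718
endloop
endfacet
facet normal -0.227 0.804 0.549
outer loop
vertex -1.578 0.448 -0.202
vertex -0.056 2.068 -1.942
vertex -1.834 1.597 -1.989
endloop
endfacet
facet normal 0.120 -0.537 0.835
outer loop
vertex 0.2 0.919 -0.154
vertex -1.578 0.448 -0.202
vertex 0.414 0.163 -0.671
endloop
endfacet
facet normal -0.228 0.804 0.549
outer loop
vertex 0.2 0.919 -0.154
vertex -0.056 2.068 -1.942
vertex -1.578 0.448 -0.202
endloop
endfacet
facet normal -0.120 0.537 -0.835
outer loop
vertex -1.834 1.597 -1.989
vertex -0.056 2.068 -1.942
vertex -1.62 0.841 -2.506
endloop
endfacet
facet normal 0.228 -0.804 -0.549
outer loop
vertex 0.158 1.312 -2.458
vertex 0.414 0.163 -0.671
vertex -1.62 0.841 -2.506
endloop
endfacet
facet normal -0.120 0.536 -0.835
outer loop
vertex -1.62 0.841 -2.506
vertex -0.056 2.068 -1.942
vertex 0.158 1.312 -2.458
endloop
endfacet
facet normal 0.966 0.256 0.026
outer loop
vertex 0.158 1.312 -2.458
vertex 0.2 0.919 -0.154
vertex 0.414 0.163 -0.671
endloop
endfacet
facet normal 0.966 0.256 0.026
outer loop
vertex -0.056 2.068 -1.942
vertex 0.2 0.919 -0.154
vertex 0.158 1.312 -2.458
endloop
endfacet

endsolid


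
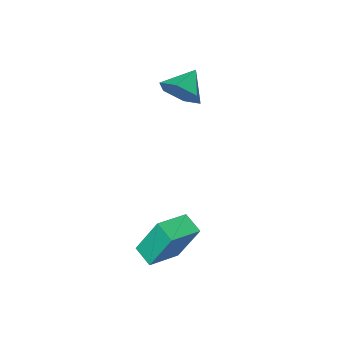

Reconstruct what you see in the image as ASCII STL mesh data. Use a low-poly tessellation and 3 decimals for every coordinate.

solid 
facet normal 0.805 0.279 -0.524
outer loop
vertex -0.486 -1.811 2.796
vertex -0.937 -2.138 1.93
vertex -1.069 -1.166 2.244
endloop
endfacet
facet normal -0.269 0.474 0.838
outer loop
vertex -0.486 -1.811 2.796
vertex -1.069 -1.166 2.244
vertex -2.103 -2.542 2.69
endloop
endfacet
facet normal 0.805 0.279 -0.524
outer loop
vertex -1.069 -1.166 2.244
vertex -0.937 -2.138 1.93
vertex -1.52 -1.493 1.377
endloop
endfacet
facet normal -0.763 0.626 0.161
outer loop
vertex -1.069 -1.166 2.244
vertex -1.52 -1.493 1.377
vertex -2.103 -2.542 2.69
endloop
endfacet
facet normal 0.805 0.278 -0.524
outer loop
vertex -1.52 -1.493 1.377
vertex -0.937 -2.138 1.93
vertex -1.388 -2.466 1.064
endloop
endfacet
facet normal -0.915 0.005 -0.402
outer loop
vertex -1.52 -1.493 1.377
vertex -1.388 -2.466 1.064
vertex -2.103 -2.542 2.69
endloop
endfacet
facet normal 0.804 0.279 -0.525
outer loop
vertex -1.388 -2.466 1.064
vertex -0.937 -2.138 1.93
vertex -0.805 -3.11 1.616
endloop
endfacet
facet normal -0.574 -0.767 -0.288
outer loop
vertex -1.388 -2.466 1.064
vertex -0.805 -3.11 1.616
vertex -2.103 -2.542 2.69
endloop
endfacet
facet normal 0.804 0.279 -0.525
outer loop
vertex -0.805 -3.11 1.616
vertex -0.937 -2.138 1.93
vertex -0.353 -2.783 2.482
endloop
endfacet
facet normal -0.080 -0.918 0.388
outer loop
vertex -0.805 -3.11 1.616
vertex -0.353 -2.783 2.482
vertex -2.103 -2.542 2.69
endloop
endfacet
facet normal 0.804 0.279 -0.524
outer loop
vertex -0.353 -2.783 2.482
vertex -0.937 -2.138 1.93
vertex -0.486 -1.811 2.796
endloop
endfacet
facet normal 0.072 -0.298 0.952
outer loop
vertex -0.353 -2.783 2.482
vertex -0.486 -1.811 2.796
vertex -2.103 -2.542 2.69
endloop
endfacet
facet normal -0.983 -0.068 -0.169
outer loop
vertex 2.546 2.694 -1.104
vertex 2.557 3.608 -1.534
vertex 2.939 1.788 -3.025
endloop
endfacet
facet normal -0.011 -0.905 0.425
outer loop
vertex 4.443 1.892 -2.766
vertex 2.546 2.694 -1.104
vertex 2.939 1.788 -3.025
endloop
endfacet
facet normal -0.983 -0.068 -0.169
outer loop
vertex 2.939 1.788 -3.025
vertex 2.557 3.608 -1.534
vertex 2.95 2.702 -3.454
endloop
endfacet
facet normal 0.182 -0.420 -0.889
outer loop
vertex 2.95 2.702 -3.454
vertex 4.443 1.892 -2.766
vertex 2.939 1.788 -3.025
endloop
endfacet
facet normal -0.182 0.420 0.889
outer loop
vertex 2.546 2.694 -1.104
vertex 4.061 3.712 -1.275
vertex 2.557 3.608 -1.534
endloop
endfacet
facet normal -0.010 -0.905 0.425
outer loop
vertex 4.05 2.798 -0.846
vertex 2.546 2.694 -1.104
vertex 4.443 1.892 -2.766
endloop
endfacet
facet normal -0.182 0.420 0.889
outer loop
vertex 4.05 2.798 -0.846
vertex 4.061 3.712 -1.275
vertex 2.546 2.694 -1.104
endloop
endfacet
facet normal 0.011 0.905 -0.425
outer loop
vertex 2.557 3.608 -1.534
vertex 4.061 3.712 -1.275
vertex 2.95 2.702 -3.454
endloop
endfacet
facet normal 0.182 -0.420 -0.889
outer loop
vertex 4.454 2.806 -3.196
vertex 4.443 1.892 -2.766
vertex 2.95 2.702 -3.454
endloop
endfacet
facet normal 0.010 0.905 -0.425
outer loop
vertex 2.95 2.702 -3.454
vertex 4.061 3.712 -1.275
vertex 4.454 2.806 -3.196
endloop
endfacet
facet normal 0.983 0.068 0.169
outer loop
vertex 4.454 2.806 -3.196
vertex 4.05 2.798 -0.846
vertex 4.443 1.892 -2.766
endloop
endfacet
facet normal 0.983 0.068 0.169
outer loop
vertex 4.061 3.712 -1.275
vertex 4.05 2.798 -0.846
vertex 4.454 2.806 -3.196
endloop
endfacet

endsolid


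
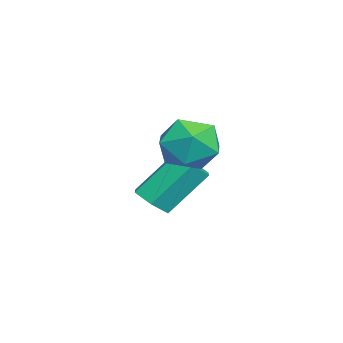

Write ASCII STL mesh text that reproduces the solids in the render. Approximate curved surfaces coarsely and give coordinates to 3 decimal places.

solid 
facet normal 0.241 -0.610 -0.755
outer loop
vertex -0.59 2.873 0.015
vertex -0.866 2.482 0.243
vertex -1.104 2.81 -0.098
endloop
endfacet
facet normal 0.040 0.783 -0.620
outer loop
vertex -0.59 2.873 0.015
vertex -1.104 2.81 -0.098
vertex -0.918 3.709 1.049
endloop
endfacet
facet normal 0.040 0.783 -0.620
outer loop
vertex -0.918 3.709 1.049
vertex -1.104 2.81 -0.098
vertex -1.433 3.646 0.936
endloop
endfacet
facet normal -0.240 0.610 0.755
outer loop
vertex -0.918 3.709 1.049
vertex -1.433 3.646 0.936
vertex -1.194 3.318 1.277
endloop
endfacet
facet normal 0.240 -0.611 -0.755
outer loop
vertex -1.104 2.81 -0.098
vertex -0.866 2.482 0.243
vertex -1.38 2.42 0.13
endloop
endfacet
facet normal -0.819 0.290 -0.495
outer loop
vertex -1.104 2.81 -0.098
vertex -1.38 2.42 0.13
vertex -1.433 3.646 0.936
endloop
endfacet
facet normal -0.820 0.289 -0.494
outer loop
vertex -1.433 3.646 0.936
vertex -1.38 2.42 0.13
vertex -1.708 3.256 1.164
endloop
endfacet
facet normal -0.240 0.610 0.755
outer loop
vertex -1.433 3.646 0.936
vertex -1.708 3.256 1.164
vertex -1.194 3.318 1.277
endloop
endfacet
facet normal 0.240 -0.610 -0.756
outer loop
vertex -1.38 2.42 0.13
vertex -0.866 2.482 0.243
vertex -1.142 2.091 0.471
endloop
endfacet
facet normal -0.861 -0.493 0.125
outer loop
vertex -1.38 2.42 0.13
vertex -1.142 2.091 0.471
vertex -1.708 3.256 1.164
endloop
endfacet
facet normal -0.861 -0.493 0.125
outer loop
vertex -1.708 3.256 1.164
vertex -1.142 2.091 0.471
vertex -1.47 2.927 1.505
endloop
endfacet
facet normal -0.240 0.610 0.756
outer loop
vertex -1.708 3.256 1.164
vertex -1.47 2.927 1.505
vertex -1.194 3.318 1.277
endloop
endfacet
facet normal 0.240 -0.610 -0.755
outer loop
vertex -1.142 2.091 0.471
vertex -0.866 2.482 0.243
vertex -0.627 2.154 0.584
endloop
endfacet
facet normal -0.040 -0.783 0.620
outer loop
vertex -1.142 2.091 0.471
vertex -0.627 2.154 0.584
vertex -1.47 2.927 1.505
endloop
endfacet
facet normal -0.040 -0.783 0.620
outer loop
vertex -1.47 2.927 1.505
vertex -0.627 2.154 0.584
vertex -0.956 2.99 1.618
endloop
endfacet
facet normal -0.241 0.610 0.755
outer loop
vertex -1.47 2.927 1.505
vertex -0.956 2.99 1.618
vertex -1.194 3.318 1.277
endloop
endfacet
facet normal 0.240 -0.610 -0.755
outer loop
vertex -0.627 2.154 0.584
vertex -0.866 2.482 0.243
vertex -0.352 2.544 0.356
endloop
endfacet
facet normal 0.820 -0.289 0.494
outer loop
vertex -0.627 2.154 0.584
vertex -0.352 2.544 0.356
vertex -0.956 2.99 1.618
endloop
endfacet
facet normal 0.819 -0.290 0.495
outer loop
vertex -0.956 2.99 1.618
vertex -0.352 2.544 0.356
vertex -0.68 3.38 1.39
endloop
endfacet
facet normal -0.240 0.611 0.755
outer loop
vertex -0.956 2.99 1.618
vertex -0.68 3.38 1.39
vertex -1.194 3.318 1.277
endloop
endfacet
facet normal 0.240 -0.610 -0.756
outer loop
vertex -0.352 2.544 0.356
vertex -0.866 2.482 0.243
vertex -0.59 2.873 0.015
endloop
endfacet
facet normal 0.861 0.493 -0.125
outer loop
vertex -0.352 2.544 0.356
vertex -0.59 2.873 0.015
vertex -0.68 3.38 1.39
endloop
endfacet
facet normal 0.861 0.493 -0.125
outer loop
vertex -0.68 3.38 1.39
vertex -0.59 2.873 0.015
vertex -0.918 3.709 1.049
endloop
endfacet
facet normal -0.240 0.610 0.756
outer loop
vertex -0.68 3.38 1.39
vertex -0.918 3.709 1.049
vertex -1.194 3.318 1.277
endloop
endfacet
facet normal 0.286 0.224 0.932
outer loop
vertex 1.078 4.019 3.16
vertex 1.134 3.291 3.318
vertex 1.724 3.66 3.048
endloop
endfacet
facet normal 0.489 0.733 0.472
outer loop
vertex 1.078 4.019 3.16
vertex 1.724 3.66 3.048
vertex 1.476 4.151 2.543
endloop
endfacet
facet normal -0.095 0.984 0.149
outer loop
vertex 1.078 4.019 3.16
vertex 1.476 4.151 2.543
vertex 0.734 4.086 2.501
endloop
endfacet
facet normal -0.659 0.631 0.408
outer loop
vertex 1.078 4.019 3.16
vertex 0.734 4.086 2.501
vertex 0.522 3.554 2.981
endloop
endfacet
facet normal -0.422 0.161 0.892
outer loop
vertex 1.078 4.019 3.16
vertex 0.522 3.554 2.981
vertex 1.134 3.291 3.318
endloop
endfacet
facet normal 0.902 0.431 -0.024
outer loop
vertex 1.476 4.151 2.543
vertex 1.724 3.66 3.048
vertex 1.778 3.506 2.319
endloop
endfacet
facet normal 0.574 -0.393 0.718
outer loop
vertex 1.724 3.66 3.048
vertex 1.134 3.291 3.318
vertex 1.566 2.974 2.799
endloop
endfacet
facet normal -0.573 -0.495 0.653
outer loop
vertex 1.134 3.291 3.318
vertex 0.522 3.554 2.981
vertex 0.824 2.909 2.757
endloop
endfacet
facet normal -0.956 0.266 -0.127
outer loop
vertex 0.522 3.554 2.981
vertex 0.734 4.086 2.501
vertex 0.576 3.4 2.252
endloop
endfacet
facet normal -0.042 0.837 -0.546
outer loop
vertex 0.734 4.086 2.501
vertex 1.476 4.151 2.543
vertex 1.166 3.769 1.982
endloop
endfacet
facet normal 0.659 -0.631 -0.408
outer loop
vertex 1.222 3.041 2.14
vertex 1.778 3.506 2.319
vertex 1.566 2.974 2.799
endloop
endfacet
facet normal 0.095 -0.984 -0.149
outer loop
vertex 1.222 3.041 2.14
vertex 1.566 2.974 2.799
vertex 0.824 2.909 2.757
endloop
endfacet
facet normal -0.489 -0.733 -0.472
outer loop
vertex 1.222 3.041 2.14
vertex 0.824 2.909 2.757
vertex 0.576 3.4 2.252
endloop
endfacet
facet normal -0.286 -0.224 -0.932
outer loop
vertex 1.222 3.041 2.14
vertex 0.576 3.4 2.252
vertex 1.166 3.769 1.982
endloop
endfacet
facet normal 0.422 -0.161 -0.892
outer loop
vertex 1.222 3.041 2.14
vertex 1.166 3.769 1.982
vertex 1.778 3.506 2.319
endloop
endfacet
facet normal 0.956 -0.266 0.127
outer loop
vertex 1.566 2.974 2.799
vertex 1.778 3.506 2.319
vertex 1.724 3.66 3.048
endloop
endfacet
facet normal 0.042 -0.837 0.546
outer loop
vertex 0.824 2.909 2.757
vertex 1.566 2.974 2.799
vertex 1.134 3.291 3.318
endloop
endfacet
facet normal -0.902 -0.431 0.024
outer loop
vertex 0.576 3.4 2.252
vertex 0.824 2.909 2.757
vertex 0.522 3.554 2.981
endloop
endfacet
facet normal -0.574 0.393 -0.718
outer loop
vertex 1.166 3.769 1.982
vertex 0.576 3.4 2.252
vertex 0.734 4.086 2.501
endloop
endfacet
facet normal 0.573 0.495 -0.653
outer loop
vertex 1.778 3.506 2.319
vertex 1.166 3.769 1.982
vertex 1.476 4.151 2.543
endloop
endfacet

endsolid


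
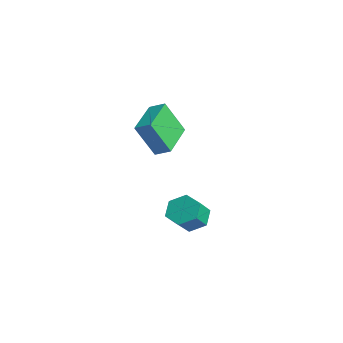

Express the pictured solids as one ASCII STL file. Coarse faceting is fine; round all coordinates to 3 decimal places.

solid 
facet normal -0.730 0.659 0.183
outer loop
vertex -2.498 3.953 0.315
vertex -1.916 4.492 0.695
vertex -2.158 4.812 -1.425
endloop
endfacet
facet normal -0.662 -0.613 -0.432
outer loop
vertex -0.604 3.408 -1.815
vertex -2.498 3.953 0.315
vertex -2.158 4.812 -1.425
endloop
endfacet
facet normal -0.729 0.660 0.183
outer loop
vertex -2.158 4.812 -1.425
vertex -1.916 4.492 0.695
vertex -1.575 5.351 -1.045
endloop
endfacet
facet normal 0.172 0.436 -0.883
outer loop
vertex -1.575 5.351 -1.045
vertex -0.604 3.408 -1.815
vertex -2.158 4.812 -1.425
endloop
endfacet
facet normal -0.173 -0.436 0.883
outer loop
vertex -2.498 3.953 0.315
vertex -0.362 3.088 0.305
vertex -1.916 4.492 0.695
endloop
endfacet
facet normal -0.662 -0.612 -0.432
outer loop
vertex -0.945 2.549 -0.075
vertex -2.498 3.953 0.315
vertex -0.604 3.408 -1.815
endloop
endfacet
facet normal -0.172 -0.436 0.883
outer loop
vertex -0.945 2.549 -0.075
vertex -0.362 3.088 0.305
vertex -2.498 3.953 0.315
endloop
endfacet
facet normal 0.662 0.613 0.432
outer loop
vertex -1.916 4.492 0.695
vertex -0.362 3.088 0.305
vertex -1.575 5.351 -1.045
endloop
endfacet
facet normal 0.173 0.436 -0.883
outer loop
vertex -0.022 3.947 -1.435
vertex -0.604 3.408 -1.815
vertex -1.575 5.351 -1.045
endloop
endfacet
facet normal 0.662 0.612 0.432
outer loop
vertex -1.575 5.351 -1.045
vertex -0.362 3.088 0.305
vertex -0.022 3.947 -1.435
endloop
endfacet
facet normal 0.730 -0.659 -0.182
outer loop
vertex -0.022 3.947 -1.435
vertex -0.945 2.549 -0.075
vertex -0.604 3.408 -1.815
endloop
endfacet
facet normal 0.729 -0.659 -0.183
outer loop
vertex -0.362 3.088 0.305
vertex -0.945 2.549 -0.075
vertex -0.022 3.947 -1.435
endloop
endfacet
facet normal -0.402 0.577 -0.711
outer loop
vertex 4.521 3.642 -3.805
vertex 3.741 3.338 -3.611
vertex 4.041 4.038 -3.212
endloop
endfacet
facet normal 0.725 0.675 0.137
outer loop
vertex 4.521 3.642 -3.805
vertex 4.041 4.038 -3.212
vertex 5.02 2.927 -2.924
endloop
endfacet
facet normal 0.725 0.675 0.137
outer loop
vertex 5.02 2.927 -2.924
vertex 4.041 4.038 -3.212
vertex 4.539 3.323 -2.33
endloop
endfacet
facet normal 0.403 -0.577 0.711
outer loop
vertex 5.02 2.927 -2.924
vertex 4.539 3.323 -2.33
vertex 4.239 2.622 -2.729
endloop
endfacet
facet normal -0.402 0.577 -0.711
outer loop
vertex 4.041 4.038 -3.212
vertex 3.741 3.338 -3.611
vertex 3.26 3.734 -3.017
endloop
endfacet
facet normal -0.121 0.737 0.665
outer loop
vertex 4.041 4.038 -3.212
vertex 3.26 3.734 -3.017
vertex 4.539 3.323 -2.33
endloop
endfacet
facet normal -0.122 0.735 0.667
outer loop
vertex 4.539 3.323 -2.33
vertex 3.26 3.734 -3.017
vertex 3.759 3.018 -2.136
endloop
endfacet
facet normal 0.402 -0.577 0.711
outer loop
vertex 4.539 3.323 -2.33
vertex 3.759 3.018 -2.136
vertex 4.239 2.622 -2.729
endloop
endfacet
facet normal -0.403 0.577 -0.711
outer loop
vertex 3.26 3.734 -3.017
vertex 3.741 3.338 -3.611
vertex 2.96 3.033 -3.416
endloop
endfacet
facet normal -0.846 0.061 0.529
outer loop
vertex 3.26 3.734 -3.017
vertex 2.96 3.033 -3.416
vertex 3.759 3.018 -2.136
endloop
endfacet
facet normal -0.846 0.061 0.529
outer loop
vertex 3.759 3.018 -2.136
vertex 2.96 3.033 -3.416
vertex 3.459 2.318 -2.535
endloop
endfacet
facet normal 0.402 -0.577 0.711
outer loop
vertex 3.759 3.018 -2.136
vertex 3.459 2.318 -2.535
vertex 4.239 2.622 -2.729
endloop
endfacet
facet normal -0.403 0.577 -0.711
outer loop
vertex 2.96 3.033 -3.416
vertex 3.741 3.338 -3.611
vertex 3.441 2.637 -4.01
endloop
endfacet
facet normal -0.725 -0.675 -0.137
outer loop
vertex 2.96 3.033 -3.416
vertex 3.441 2.637 -4.01
vertex 3.459 2.318 -2.535
endloop
endfacet
facet normal -0.726 -0.674 -0.137
outer loop
vertex 3.459 2.318 -2.535
vertex 3.441 2.637 -4.01
vertex 3.939 1.922 -3.128
endloop
endfacet
facet normal 0.402 -0.577 0.711
outer loop
vertex 3.459 2.318 -2.535
vertex 3.939 1.922 -3.128
vertex 4.239 2.622 -2.729
endloop
endfacet
facet normal -0.402 0.577 -0.711
outer loop
vertex 3.441 2.637 -4.01
vertex 3.741 3.338 -3.611
vertex 4.221 2.942 -4.204
endloop
endfacet
facet normal 0.122 -0.736 -0.666
outer loop
vertex 3.441 2.637 -4.01
vertex 4.221 2.942 -4.204
vertex 3.939 1.922 -3.128
endloop
endfacet
facet normal 0.120 -0.736 -0.666
outer loop
vertex 3.939 1.922 -3.128
vertex 4.221 2.942 -4.204
vertex 4.72 2.226 -3.323
endloop
endfacet
facet normal 0.402 -0.577 0.711
outer loop
vertex 3.939 1.922 -3.128
vertex 4.72 2.226 -3.323
vertex 4.239 2.622 -2.729
endloop
endfacet
facet normal -0.402 0.577 -0.711
outer loop
vertex 4.221 2.942 -4.204
vertex 3.741 3.338 -3.611
vertex 4.521 3.642 -3.805
endloop
endfacet
facet normal 0.846 -0.061 -0.529
outer loop
vertex 4.221 2.942 -4.204
vertex 4.521 3.642 -3.805
vertex 4.72 2.226 -3.323
endloop
endfacet
facet normal 0.846 -0.061 -0.529
outer loop
vertex 4.72 2.226 -3.323
vertex 4.521 3.642 -3.805
vertex 5.02 2.927 -2.924
endloop
endfacet
facet normal 0.403 -0.577 0.711
outer loop
vertex 4.72 2.226 -3.323
vertex 5.02 2.927 -2.924
vertex 4.239 2.622 -2.729
endloop
endfacet

endsolid


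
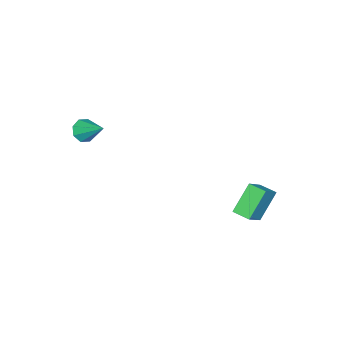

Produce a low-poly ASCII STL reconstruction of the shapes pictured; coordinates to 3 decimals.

solid 
facet normal -0.648 0.126 0.751
outer loop
vertex -2.791 2.36 -1.494
vertex -2.734 3.361 -1.613
vertex -4.09 2.302 -2.604
endloop
endfacet
facet normal -0.057 -0.991 0.118
outer loop
vertex -2.846 2.059 -4.047
vertex -2.791 2.36 -1.494
vertex -4.09 2.302 -2.604
endloop
endfacet
facet normal -0.648 0.127 0.751
outer loop
vertex -4.09 2.302 -2.604
vertex -2.734 3.361 -1.613
vertex -4.033 3.303 -2.724
endloop
endfacet
facet normal -0.760 -0.035 -0.649
outer loop
vertex -4.033 3.303 -2.724
vertex -2.846 2.059 -4.047
vertex -4.09 2.302 -2.604
endloop
endfacet
facet normal 0.760 0.034 0.649
outer loop
vertex -2.791 2.36 -1.494
vertex -1.49 3.118 -3.056
vertex -2.734 3.361 -1.613
endloop
endfacet
facet normal -0.057 -0.991 0.118
outer loop
vertex -1.547 2.117 -2.936
vertex -2.791 2.36 -1.494
vertex -2.846 2.059 -4.047
endloop
endfacet
facet normal 0.760 0.035 0.649
outer loop
vertex -1.547 2.117 -2.936
vertex -1.49 3.118 -3.056
vertex -2.791 2.36 -1.494
endloop
endfacet
facet normal 0.057 0.991 -0.118
outer loop
vertex -2.734 3.361 -1.613
vertex -1.49 3.118 -3.056
vertex -4.033 3.303 -2.724
endloop
endfacet
facet normal -0.760 -0.034 -0.650
outer loop
vertex -2.789 3.06 -4.166
vertex -2.846 2.059 -4.047
vertex -4.033 3.303 -2.724
endloop
endfacet
facet normal 0.057 0.991 -0.118
outer loop
vertex -4.033 3.303 -2.724
vertex -1.49 3.118 -3.056
vertex -2.789 3.06 -4.166
endloop
endfacet
facet normal 0.648 -0.126 -0.751
outer loop
vertex -2.789 3.06 -4.166
vertex -1.547 2.117 -2.936
vertex -2.846 2.059 -4.047
endloop
endfacet
facet normal 0.648 -0.127 -0.751
outer loop
vertex -1.49 3.118 -3.056
vertex -1.547 2.117 -2.936
vertex -2.789 3.06 -4.166
endloop
endfacet
facet normal -0.196 -0.797 -0.571
outer loop
vertex 2.627 -4.216 2.913
vertex 2.052 -4.366 3.319
vertex 2.169 -3.971 2.728
endloop
endfacet
facet normal 0.557 0.669 -0.493
outer loop
vertex 2.627 -4.216 2.913
vertex 2.169 -3.971 2.728
vertex 2.388 -2.994 4.301
endloop
endfacet
facet normal -0.195 -0.797 -0.571
outer loop
vertex 2.169 -3.971 2.728
vertex 2.052 -4.366 3.319
vertex 1.642 -3.958 2.89
endloop
endfacet
facet normal -0.136 0.850 -0.509
outer loop
vertex 2.169 -3.971 2.728
vertex 1.642 -3.958 2.89
vertex 2.388 -2.994 4.301
endloop
endfacet
facet normal -0.196 -0.797 -0.571
outer loop
vertex 1.642 -3.958 2.89
vertex 2.052 -4.366 3.319
vertex 1.355 -4.183 3.303
endloop
endfacet
facet normal -0.704 0.702 -0.107
outer loop
vertex 1.642 -3.958 2.89
vertex 1.355 -4.183 3.303
vertex 2.388 -2.994 4.301
endloop
endfacet
facet normal -0.196 -0.797 -0.571
outer loop
vertex 1.355 -4.183 3.303
vertex 2.052 -4.366 3.319
vertex 1.477 -4.516 3.726
endloop
endfacet
facet normal -0.821 0.310 0.480
outer loop
vertex 1.355 -4.183 3.303
vertex 1.477 -4.516 3.726
vertex 2.388 -2.994 4.301
endloop
endfacet
facet normal -0.196 -0.798 -0.571
outer loop
vertex 1.477 -4.516 3.726
vertex 2.052 -4.366 3.319
vertex 1.935 -4.76 3.91
endloop
endfacet
facet normal -0.414 -0.094 0.905
outer loop
vertex 1.477 -4.516 3.726
vertex 1.935 -4.76 3.91
vertex 2.388 -2.994 4.301
endloop
endfacet
facet normal -0.197 -0.797 -0.571
outer loop
vertex 1.935 -4.76 3.91
vertex 2.052 -4.366 3.319
vertex 2.461 -4.774 3.748
endloop
endfacet
facet normal 0.276 -0.275 0.921
outer loop
vertex 1.935 -4.76 3.91
vertex 2.461 -4.774 3.748
vertex 2.388 -2.994 4.301
endloop
endfacet
facet normal -0.195 -0.797 -0.572
outer loop
vertex 2.461 -4.774 3.748
vertex 2.052 -4.366 3.319
vertex 2.748 -4.548 3.335
endloop
endfacet
facet normal 0.846 -0.126 0.519
outer loop
vertex 2.461 -4.774 3.748
vertex 2.748 -4.548 3.335
vertex 2.388 -2.994 4.301
endloop
endfacet
facet normal -0.195 -0.797 -0.571
outer loop
vertex 2.748 -4.548 3.335
vertex 2.052 -4.366 3.319
vertex 2.627 -4.216 2.913
endloop
endfacet
facet normal 0.962 0.265 -0.067
outer loop
vertex 2.748 -4.548 3.335
vertex 2.627 -4.216 2.913
vertex 2.388 -2.994 4.301
endloop
endfacet

endsolid


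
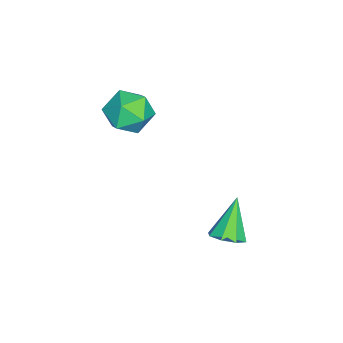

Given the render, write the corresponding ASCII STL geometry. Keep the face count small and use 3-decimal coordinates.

solid 
facet normal 0.028 0.941 0.336
outer loop
vertex 0.798 0.227 1.823
vertex 0.872 -0.071 2.651
vertex 1.597 0.079 2.17
endloop
endfacet
facet normal 0.305 0.897 -0.320
outer loop
vertex 0.798 0.227 1.823
vertex 1.597 0.079 2.17
vertex 1.426 -0.16 1.337
endloop
endfacet
facet normal -0.195 0.629 -0.753
outer loop
vertex 0.798 0.227 1.823
vertex 1.426 -0.16 1.337
vertex 0.595 -0.458 1.303
endloop
endfacet
facet normal -0.782 0.507 -0.363
outer loop
vertex 0.798 0.227 1.823
vertex 0.595 -0.458 1.303
vertex 0.253 -0.403 2.116
endloop
endfacet
facet normal -0.643 0.700 0.310
outer loop
vertex 0.798 0.227 1.823
vertex 0.253 -0.403 2.116
vertex 0.872 -0.071 2.651
endloop
endfacet
facet normal 0.849 0.435 -0.299
outer loop
vertex 1.426 -0.16 1.337
vertex 1.597 0.079 2.17
vertex 1.887 -0.697 1.864
endloop
endfacet
facet normal 0.401 0.507 0.763
outer loop
vertex 1.597 0.079 2.17
vertex 0.872 -0.071 2.651
vertex 1.545 -0.642 2.677
endloop
endfacet
facet normal -0.685 0.118 0.719
outer loop
vertex 0.872 -0.071 2.651
vertex 0.253 -0.403 2.116
vertex 0.714 -0.94 2.643
endloop
endfacet
facet normal -0.909 -0.194 -0.369
outer loop
vertex 0.253 -0.403 2.116
vertex 0.595 -0.458 1.303
vertex 0.543 -1.179 1.81
endloop
endfacet
facet normal 0.040 0.002 -0.999
outer loop
vertex 0.595 -0.458 1.303
vertex 1.426 -0.16 1.337
vertex 1.268 -1.029 1.329
endloop
endfacet
facet normal 0.782 -0.507 0.363
outer loop
vertex 1.342 -1.327 2.157
vertex 1.887 -0.697 1.864
vertex 1.545 -0.642 2.677
endloop
endfacet
facet normal 0.195 -0.629 0.753
outer loop
vertex 1.342 -1.327 2.157
vertex 1.545 -0.642 2.677
vertex 0.714 -0.94 2.643
endloop
endfacet
facet normal -0.305 -0.897 0.320
outer loop
vertex 1.342 -1.327 2.157
vertex 0.714 -0.94 2.643
vertex 0.543 -1.179 1.81
endloop
endfacet
facet normal -0.028 -0.941 -0.336
outer loop
vertex 1.342 -1.327 2.157
vertex 0.543 -1.179 1.81
vertex 1.268 -1.029 1.329
endloop
endfacet
facet normal 0.643 -0.700 -0.310
outer loop
vertex 1.342 -1.327 2.157
vertex 1.268 -1.029 1.329
vertex 1.887 -0.697 1.864
endloop
endfacet
facet normal 0.909 0.194 0.369
outer loop
vertex 1.545 -0.642 2.677
vertex 1.887 -0.697 1.864
vertex 1.597 0.079 2.17
endloop
endfacet
facet normal -0.040 -0.002 0.999
outer loop
vertex 0.714 -0.94 2.643
vertex 1.545 -0.642 2.677
vertex 0.872 -0.071 2.651
endloop
endfacet
facet normal -0.849 -0.435 0.299
outer loop
vertex 0.543 -1.179 1.81
vertex 0.714 -0.94 2.643
vertex 0.253 -0.403 2.116
endloop
endfacet
facet normal -0.401 -0.507 -0.763
outer loop
vertex 1.268 -1.029 1.329
vertex 0.543 -1.179 1.81
vertex 0.595 -0.458 1.303
endloop
endfacet
facet normal 0.685 -0.118 -0.719
outer loop
vertex 1.887 -0.697 1.864
vertex 1.268 -1.029 1.329
vertex 1.426 -0.16 1.337
endloop
endfacet
facet normal 0.574 -0.060 -0.817
outer loop
vertex 3.662 2.666 -0.911
vertex 3.371 3.146 -1.151
vertex 3.864 3.072 -0.799
endloop
endfacet
facet normal 0.445 -0.437 0.782
outer loop
vertex 3.662 2.666 -0.911
vertex 3.864 3.072 -0.799
vertex 2.529 3.234 0.051
endloop
endfacet
facet normal 0.574 -0.061 -0.817
outer loop
vertex 3.864 3.072 -0.799
vertex 3.371 3.146 -1.151
vertex 3.778 3.521 -0.893
endloop
endfacet
facet normal 0.540 0.270 0.797
outer loop
vertex 3.864 3.072 -0.799
vertex 3.778 3.521 -0.893
vertex 2.529 3.234 0.051
endloop
endfacet
facet normal 0.573 -0.060 -0.817
outer loop
vertex 3.778 3.521 -0.893
vertex 3.371 3.146 -1.151
vertex 3.453 3.75 -1.138
endloop
endfacet
facet normal 0.198 0.833 0.516
outer loop
vertex 3.778 3.521 -0.893
vertex 3.453 3.75 -1.138
vertex 2.529 3.234 0.051
endloop
endfacet
facet normal 0.574 -0.060 -0.817
outer loop
vertex 3.453 3.75 -1.138
vertex 3.371 3.146 -1.151
vertex 3.081 3.626 -1.39
endloop
endfacet
facet normal -0.378 0.920 0.105
outer loop
vertex 3.453 3.75 -1.138
vertex 3.081 3.626 -1.39
vertex 2.529 3.234 0.051
endloop
endfacet
facet normal 0.573 -0.061 -0.817
outer loop
vertex 3.081 3.626 -1.39
vertex 3.371 3.146 -1.151
vertex 2.878 3.22 -1.502
endloop
endfacet
facet normal -0.854 0.481 -0.196
outer loop
vertex 3.081 3.626 -1.39
vertex 2.878 3.22 -1.502
vertex 2.529 3.234 0.051
endloop
endfacet
facet normal 0.573 -0.060 -0.817
outer loop
vertex 2.878 3.22 -1.502
vertex 3.371 3.146 -1.151
vertex 2.965 2.771 -1.408
endloop
endfacet
facet normal -0.950 -0.228 -0.212
outer loop
vertex 2.878 3.22 -1.502
vertex 2.965 2.771 -1.408
vertex 2.529 3.234 0.051
endloop
endfacet
facet normal 0.573 -0.060 -0.817
outer loop
vertex 2.965 2.771 -1.408
vertex 3.371 3.146 -1.151
vertex 3.289 2.542 -1.164
endloop
endfacet
facet normal -0.610 -0.790 0.068
outer loop
vertex 2.965 2.771 -1.408
vertex 3.289 2.542 -1.164
vertex 2.529 3.234 0.051
endloop
endfacet
facet normal 0.574 -0.060 -0.817
outer loop
vertex 3.289 2.542 -1.164
vertex 3.371 3.146 -1.151
vertex 3.662 2.666 -0.911
endloop
endfacet
facet normal -0.033 -0.877 0.479
outer loop
vertex 3.289 2.542 -1.164
vertex 3.662 2.666 -0.911
vertex 2.529 3.234 0.051
endloop
endfacet

endsolid


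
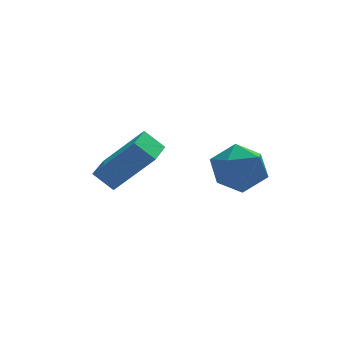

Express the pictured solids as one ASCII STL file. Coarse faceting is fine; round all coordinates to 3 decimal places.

solid 
facet normal -0.610 0.277 -0.743
outer loop
vertex -3.501 0.382 -1.005
vertex -2.937 1.427 -1.079
vertex -2.942 0.039 -1.592
endloop
endfacet
facet normal -0.474 -0.878 0.062
outer loop
vertex -1.783 -0.487 -0.181
vertex -3.501 0.382 -1.005
vertex -2.942 0.039 -1.592
endloop
endfacet
facet normal -0.610 0.277 -0.743
outer loop
vertex -2.942 0.039 -1.592
vertex -2.937 1.427 -1.079
vertex -2.378 1.084 -1.666
endloop
endfacet
facet normal 0.635 -0.390 -0.667
outer loop
vertex -2.378 1.084 -1.666
vertex -1.783 -0.487 -0.181
vertex -2.942 0.039 -1.592
endloop
endfacet
facet normal -0.635 0.390 0.667
outer loop
vertex -3.501 0.382 -1.005
vertex -1.778 0.901 0.332
vertex -2.937 1.427 -1.079
endloop
endfacet
facet normal -0.474 -0.878 0.062
outer loop
vertex -2.342 -0.144 0.406
vertex -3.501 0.382 -1.005
vertex -1.783 -0.487 -0.181
endloop
endfacet
facet normal -0.635 0.390 0.667
outer loop
vertex -2.342 -0.144 0.406
vertex -1.778 0.901 0.332
vertex -3.501 0.382 -1.005
endloop
endfacet
facet normal 0.474 0.878 -0.062
outer loop
vertex -2.937 1.427 -1.079
vertex -1.778 0.901 0.332
vertex -2.378 1.084 -1.666
endloop
endfacet
facet normal 0.635 -0.390 -0.667
outer loop
vertex -1.219 0.558 -0.255
vertex -1.783 -0.487 -0.181
vertex -2.378 1.084 -1.666
endloop
endfacet
facet normal 0.474 0.878 -0.062
outer loop
vertex -2.378 1.084 -1.666
vertex -1.778 0.901 0.332
vertex -1.219 0.558 -0.255
endloop
endfacet
facet normal 0.610 -0.277 0.743
outer loop
vertex -1.219 0.558 -0.255
vertex -2.342 -0.144 0.406
vertex -1.783 -0.487 -0.181
endloop
endfacet
facet normal 0.610 -0.277 0.743
outer loop
vertex -1.778 0.901 0.332
vertex -2.342 -0.144 0.406
vertex -1.219 0.558 -0.255
endloop
endfacet
facet normal 0.361 0.751 0.554
outer loop
vertex 0.155 -1.702 0.344
vertex 0.132 -2.25 1.102
vertex 0.899 -2.224 0.567
endloop
endfacet
facet normal 0.594 0.796 -0.120
outer loop
vertex 0.155 -1.702 0.344
vertex 0.899 -2.224 0.567
vertex 0.627 -2.155 -0.325
endloop
endfacet
facet normal 0.024 0.836 -0.549
outer loop
vertex 0.155 -1.702 0.344
vertex 0.627 -2.155 -0.325
vertex -0.309 -2.139 -0.342
endloop
endfacet
facet normal -0.561 0.816 -0.141
outer loop
vertex 0.155 -1.702 0.344
vertex -0.309 -2.139 -0.342
vertex -0.615 -2.197 0.541
endloop
endfacet
facet normal -0.352 0.763 0.541
outer loop
vertex 0.155 -1.702 0.344
vertex -0.615 -2.197 0.541
vertex 0.132 -2.25 1.102
endloop
endfacet
facet normal 0.943 0.192 -0.273
outer loop
vertex 0.627 -2.155 -0.325
vertex 0.899 -2.224 0.567
vertex 0.895 -2.983 0.019
endloop
endfacet
facet normal 0.565 0.120 0.816
outer loop
vertex 0.899 -2.224 0.567
vertex 0.132 -2.25 1.102
vertex 0.589 -3.041 0.902
endloop
endfacet
facet normal -0.588 0.141 0.796
outer loop
vertex 0.132 -2.25 1.102
vertex -0.615 -2.197 0.541
vertex -0.347 -3.025 0.885
endloop
endfacet
facet normal -0.925 0.226 -0.306
outer loop
vertex -0.615 -2.197 0.541
vertex -0.309 -2.139 -0.342
vertex -0.619 -2.956 -0.007
endloop
endfacet
facet normal 0.022 0.257 -0.966
outer loop
vertex -0.309 -2.139 -0.342
vertex 0.627 -2.155 -0.325
vertex 0.148 -2.93 -0.542
endloop
endfacet
facet normal 0.561 -0.816 0.141
outer loop
vertex 0.125 -3.478 0.216
vertex 0.895 -2.983 0.019
vertex 0.589 -3.041 0.902
endloop
endfacet
facet normal -0.024 -0.836 0.549
outer loop
vertex 0.125 -3.478 0.216
vertex 0.589 -3.041 0.902
vertex -0.347 -3.025 0.885
endloop
endfacet
facet normal -0.594 -0.796 0.120
outer loop
vertex 0.125 -3.478 0.216
vertex -0.347 -3.025 0.885
vertex -0.619 -2.956 -0.007
endloop
endfacet
facet normal -0.361 -0.751 -0.554
outer loop
vertex 0.125 -3.478 0.216
vertex -0.619 -2.956 -0.007
vertex 0.148 -2.93 -0.542
endloop
endfacet
facet normal 0.352 -0.763 -0.541
outer loop
vertex 0.125 -3.478 0.216
vertex 0.148 -2.93 -0.542
vertex 0.895 -2.983 0.019
endloop
endfacet
facet normal 0.925 -0.226 0.306
outer loop
vertex 0.589 -3.041 0.902
vertex 0.895 -2.983 0.019
vertex 0.899 -2.224 0.567
endloop
endfacet
facet normal -0.022 -0.257 0.966
outer loop
vertex -0.347 -3.025 0.885
vertex 0.589 -3.041 0.902
vertex 0.132 -2.25 1.102
endloop
endfacet
facet normal -0.943 -0.192 0.273
outer loop
vertex -0.619 -2.956 -0.007
vertex -0.347 -3.025 0.885
vertex -0.615 -2.197 0.541
endloop
endfacet
facet normal -0.565 -0.120 -0.816
outer loop
vertex 0.148 -2.93 -0.542
vertex -0.619 -2.956 -0.007
vertex -0.309 -2.139 -0.342
endloop
endfacet
facet normal 0.588 -0.141 -0.796
outer loop
vertex 0.895 -2.983 0.019
vertex 0.148 -2.93 -0.542
vertex 0.627 -2.155 -0.325
endloop
endfacet

endsolid
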